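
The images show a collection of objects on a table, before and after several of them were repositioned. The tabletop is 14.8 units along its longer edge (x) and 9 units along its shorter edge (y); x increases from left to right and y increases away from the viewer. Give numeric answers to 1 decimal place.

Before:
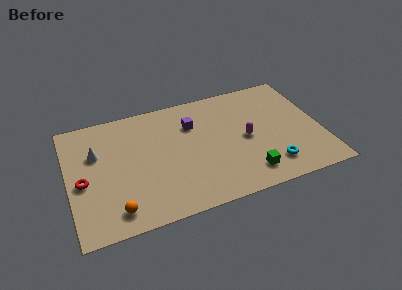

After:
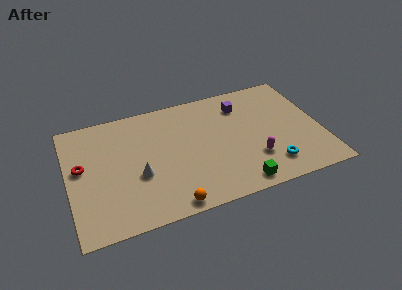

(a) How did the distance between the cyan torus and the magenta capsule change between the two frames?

-1.6

They were about 2.8 units apart before and 1.2 after — 1.6 units closer together.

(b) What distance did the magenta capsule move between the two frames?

1.7

From (10.4, 4.3) to (10.7, 2.6), the magenta capsule covered √(0.3² + 1.7²) ≈ 1.7 units.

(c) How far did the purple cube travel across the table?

3.1

The purple cube was near (7.4, 6.4) before and (10.4, 7.0) after, so it travelled √(3.0² + 0.6²) ≈ 3.1 units.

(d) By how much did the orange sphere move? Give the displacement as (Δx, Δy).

(3.1, -0.6)

From the two frames, the orange sphere sits at roughly (2.5, 1.4) before and (5.6, 0.8) after.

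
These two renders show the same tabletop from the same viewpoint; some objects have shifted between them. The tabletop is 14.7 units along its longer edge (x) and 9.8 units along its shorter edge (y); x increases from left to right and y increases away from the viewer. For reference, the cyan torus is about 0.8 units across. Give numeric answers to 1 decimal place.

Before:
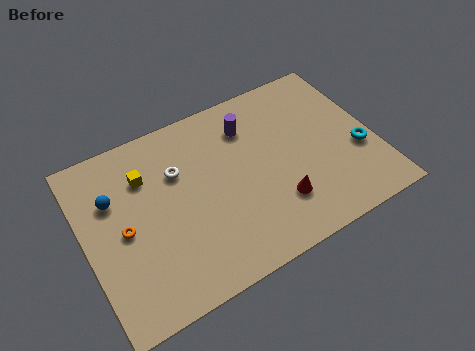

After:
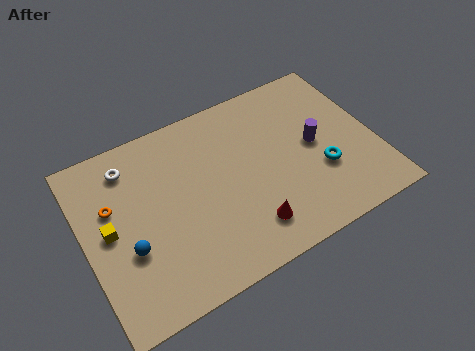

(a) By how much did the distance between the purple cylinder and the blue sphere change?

+2.6

The distance was about 7.2 in the first image and 9.8 in the second, so they moved 2.6 units further apart.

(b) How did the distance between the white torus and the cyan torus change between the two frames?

+0.9

Before: roughly 9.4 units apart; after: 10.3. That's 0.9 units further apart.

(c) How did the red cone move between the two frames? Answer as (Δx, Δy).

(-1.6, -0.6)

The red cone started near (9.4, 2.6) and ended near (7.8, 2.0).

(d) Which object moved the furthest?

the purple cylinder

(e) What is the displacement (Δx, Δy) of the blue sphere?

(0.4, -3.0)

The blue sphere started near (1.6, 6.6) and ended near (2.0, 3.6).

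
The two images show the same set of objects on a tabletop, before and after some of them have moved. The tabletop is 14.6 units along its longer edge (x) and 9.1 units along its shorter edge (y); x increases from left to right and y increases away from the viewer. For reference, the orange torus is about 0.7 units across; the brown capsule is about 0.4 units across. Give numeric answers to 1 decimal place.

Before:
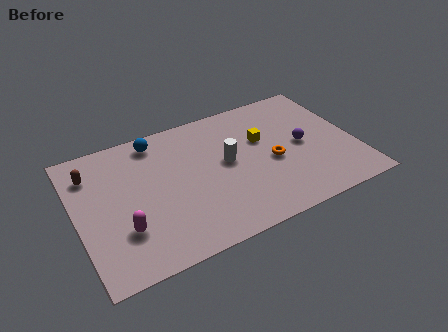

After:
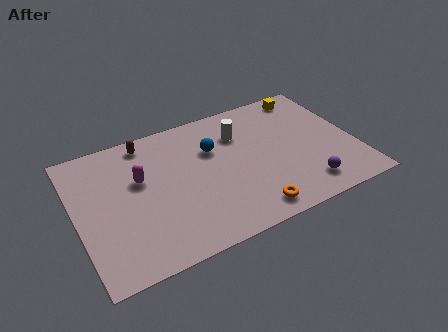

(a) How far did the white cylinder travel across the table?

1.9

The white cylinder was near (7.9, 4.9) before and (8.8, 6.6) after, so it travelled √(0.9² + 1.7²) ≈ 1.9 units.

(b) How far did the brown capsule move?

3.2

The brown capsule was near (1.0, 7.0) before and (4.0, 8.0) after, so it travelled √(3.0² + 1.0²) ≈ 3.2 units.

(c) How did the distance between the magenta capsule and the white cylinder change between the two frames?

-0.6

The distance was about 6.1 in the first image and 5.5 in the second, so they moved 0.6 units closer together.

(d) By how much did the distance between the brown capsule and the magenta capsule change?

-2.0

They were about 4.5 units apart before and 2.5 after — 2.0 units closer together.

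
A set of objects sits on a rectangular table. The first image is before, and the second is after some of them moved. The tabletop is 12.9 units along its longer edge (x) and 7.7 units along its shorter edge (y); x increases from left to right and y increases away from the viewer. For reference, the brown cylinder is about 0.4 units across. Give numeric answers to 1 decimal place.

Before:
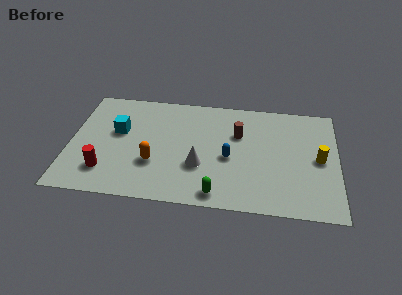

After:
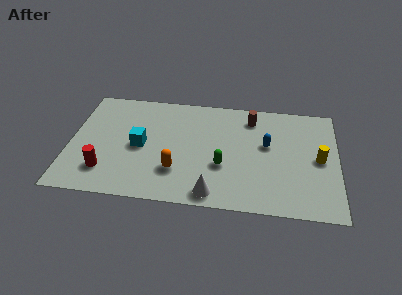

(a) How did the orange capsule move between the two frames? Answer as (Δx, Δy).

(1.1, -0.4)

From the two frames, the orange capsule sits at roughly (4.1, 2.6) before and (5.2, 2.2) after.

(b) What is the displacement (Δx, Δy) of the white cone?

(0.7, -1.8)

The white cone started near (6.3, 2.7) and ended near (7.0, 0.9).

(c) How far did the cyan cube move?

1.4

From (2.3, 4.6) to (3.4, 3.7), the cyan cube covered √(1.1² + 0.9²) ≈ 1.4 units.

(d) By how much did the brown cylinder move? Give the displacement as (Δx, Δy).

(0.6, 1.2)

The brown cylinder was at about (8.1, 5.1) and moved to about (8.7, 6.3).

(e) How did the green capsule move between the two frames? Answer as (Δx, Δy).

(0.2, 1.9)

The green capsule was at about (7.2, 0.9) and moved to about (7.4, 2.8).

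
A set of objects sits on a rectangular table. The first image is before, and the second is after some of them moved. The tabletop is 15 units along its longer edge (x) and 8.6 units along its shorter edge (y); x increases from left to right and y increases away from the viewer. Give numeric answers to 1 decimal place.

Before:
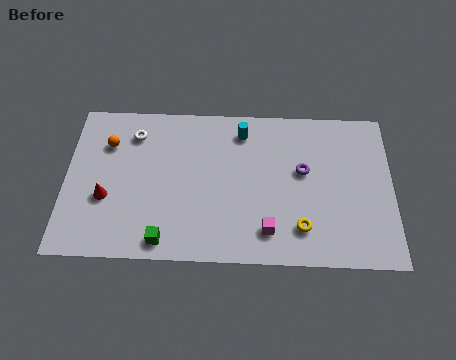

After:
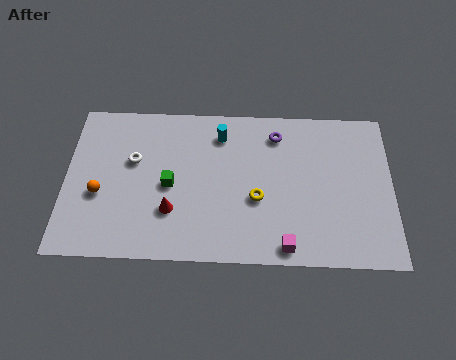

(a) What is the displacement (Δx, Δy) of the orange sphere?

(-0.3, -2.8)

The orange sphere was at about (1.9, 6.2) and moved to about (1.6, 3.4).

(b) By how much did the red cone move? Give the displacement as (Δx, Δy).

(3.0, -0.6)

The red cone started near (1.9, 3.2) and ended near (4.9, 2.6).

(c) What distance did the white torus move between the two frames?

1.5

The white torus moved from about (3.1, 6.8) to (3.1, 5.3), a distance of √(0.0² + 1.5²) ≈ 1.5.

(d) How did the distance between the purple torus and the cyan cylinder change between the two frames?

-0.9

They were about 3.5 units apart before and 2.6 after — 0.9 units closer together.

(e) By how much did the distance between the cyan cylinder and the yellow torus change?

-2.0

Before: roughly 5.9 units apart; after: 3.9. That's 2.0 units closer together.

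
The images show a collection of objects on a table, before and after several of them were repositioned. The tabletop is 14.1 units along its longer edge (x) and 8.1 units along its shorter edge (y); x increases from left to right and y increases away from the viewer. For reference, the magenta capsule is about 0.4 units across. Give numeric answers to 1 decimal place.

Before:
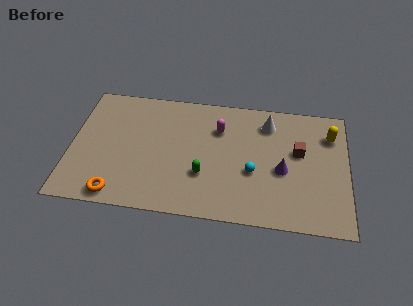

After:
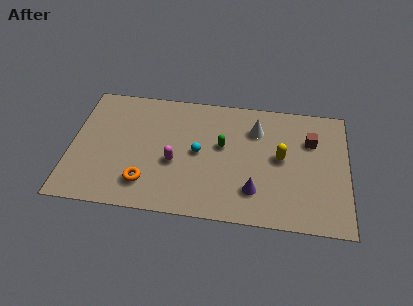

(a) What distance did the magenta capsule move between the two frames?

3.3

From (7.5, 5.8) to (5.3, 3.3), the magenta capsule covered √(2.2² + 2.5²) ≈ 3.3 units.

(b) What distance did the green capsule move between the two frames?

2.2

The green capsule was near (6.8, 2.7) before and (7.7, 4.7) after, so it travelled √(0.9² + 2.0²) ≈ 2.2 units.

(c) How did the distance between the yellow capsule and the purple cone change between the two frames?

-0.9

Before: roughly 3.5 units apart; after: 2.6. That's 0.9 units closer together.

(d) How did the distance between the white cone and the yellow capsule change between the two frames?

-1.1

They were about 3.2 units apart before and 2.1 after — 1.1 units closer together.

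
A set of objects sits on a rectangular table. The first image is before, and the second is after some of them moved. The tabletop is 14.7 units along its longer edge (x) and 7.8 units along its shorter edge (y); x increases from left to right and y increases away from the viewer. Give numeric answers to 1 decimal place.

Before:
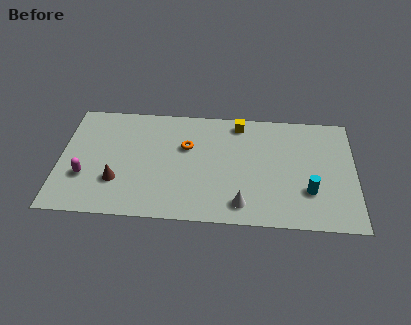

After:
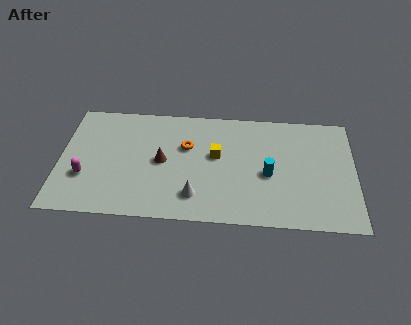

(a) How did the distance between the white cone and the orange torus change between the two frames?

-1.3

The distance was about 4.6 in the first image and 3.3 in the second, so they moved 1.3 units closer together.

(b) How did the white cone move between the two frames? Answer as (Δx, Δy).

(-2.3, 0.4)

The white cone started near (9.1, 1.3) and ended near (6.8, 1.7).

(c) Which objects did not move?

the orange torus and the magenta capsule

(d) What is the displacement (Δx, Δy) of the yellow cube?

(-1.1, -2.3)

The yellow cube was at about (8.9, 6.8) and moved to about (7.8, 4.5).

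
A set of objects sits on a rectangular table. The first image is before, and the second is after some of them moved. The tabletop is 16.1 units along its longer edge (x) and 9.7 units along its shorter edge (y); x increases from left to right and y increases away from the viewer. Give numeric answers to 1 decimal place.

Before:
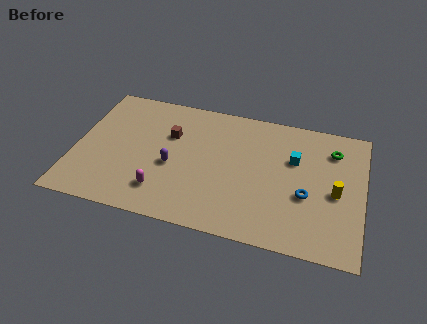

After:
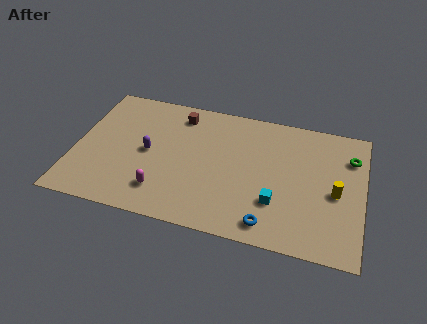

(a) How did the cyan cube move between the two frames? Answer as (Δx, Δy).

(-0.8, -3.4)

The cyan cube was at about (12.2, 6.3) and moved to about (11.4, 2.9).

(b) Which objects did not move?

the magenta capsule and the yellow cylinder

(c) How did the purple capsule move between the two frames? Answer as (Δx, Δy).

(-1.4, 0.7)

From the two frames, the purple capsule sits at roughly (5.5, 4.1) before and (4.1, 4.8) after.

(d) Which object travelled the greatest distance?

the cyan cube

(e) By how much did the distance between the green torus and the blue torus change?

+3.3

They were about 3.9 units apart before and 7.2 after — 3.3 units further apart.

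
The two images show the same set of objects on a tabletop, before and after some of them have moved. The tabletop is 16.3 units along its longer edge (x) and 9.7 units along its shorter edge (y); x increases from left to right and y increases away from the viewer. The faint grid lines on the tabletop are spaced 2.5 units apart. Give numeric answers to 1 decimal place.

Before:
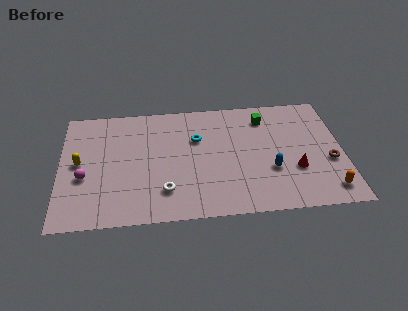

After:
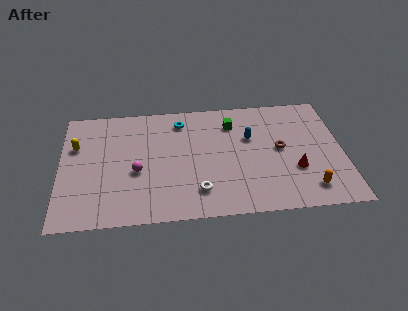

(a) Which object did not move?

the red cone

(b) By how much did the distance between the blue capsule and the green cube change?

-2.8

The distance was about 4.4 in the first image and 1.6 in the second, so they moved 2.8 units closer together.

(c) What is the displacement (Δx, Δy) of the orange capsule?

(-1.1, 0.2)

From the two frames, the orange capsule sits at roughly (15.3, 1.5) before and (14.2, 1.7) after.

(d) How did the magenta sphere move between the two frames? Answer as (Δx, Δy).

(3.0, 0.2)

The magenta sphere was at about (1.4, 3.8) and moved to about (4.4, 4.0).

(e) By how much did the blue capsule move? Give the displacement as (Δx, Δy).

(-1.1, 2.8)

The blue capsule started near (12.1, 3.4) and ended near (11.0, 6.2).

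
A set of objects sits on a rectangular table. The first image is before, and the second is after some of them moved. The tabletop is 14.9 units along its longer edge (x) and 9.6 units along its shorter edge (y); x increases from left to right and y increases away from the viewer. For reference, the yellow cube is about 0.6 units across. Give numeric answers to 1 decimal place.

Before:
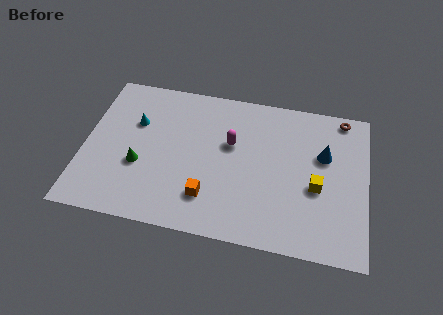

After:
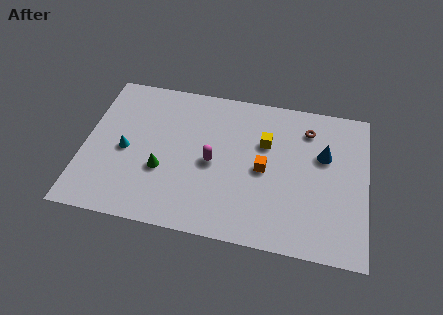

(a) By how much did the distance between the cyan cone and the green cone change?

-0.5

The distance was about 2.7 in the first image and 2.2 in the second, so they moved 0.5 units closer together.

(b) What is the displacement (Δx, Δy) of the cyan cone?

(-0.4, -1.9)

From the two frames, the cyan cone sits at roughly (2.6, 6.3) before and (2.2, 4.4) after.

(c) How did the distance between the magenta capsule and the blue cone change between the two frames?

+1.1

The distance was about 4.9 in the first image and 6.0 in the second, so they moved 1.1 units further apart.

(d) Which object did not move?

the blue cone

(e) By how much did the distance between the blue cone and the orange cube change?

-3.6

Before: roughly 7.0 units apart; after: 3.4. That's 3.6 units closer together.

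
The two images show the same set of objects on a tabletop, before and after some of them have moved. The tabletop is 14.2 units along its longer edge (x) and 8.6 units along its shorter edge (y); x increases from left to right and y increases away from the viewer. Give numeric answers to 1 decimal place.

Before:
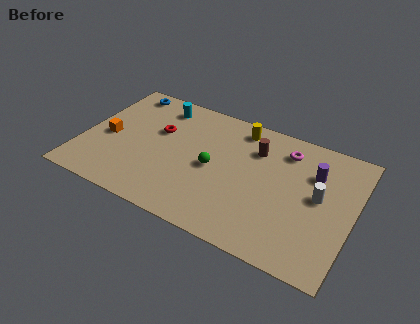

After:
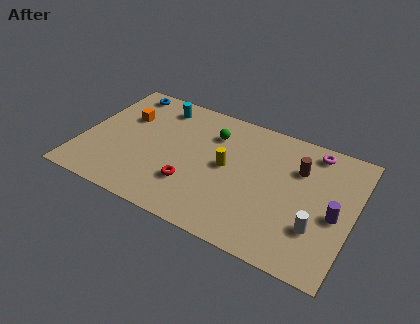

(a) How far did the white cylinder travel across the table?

2.0

From (12.4, 4.6) to (12.5, 2.6), the white cylinder covered √(0.1² + 2.0²) ≈ 2.0 units.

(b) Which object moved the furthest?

the red torus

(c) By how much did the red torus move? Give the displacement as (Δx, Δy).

(2.2, -2.9)

The red torus started near (3.8, 5.4) and ended near (6.0, 2.5).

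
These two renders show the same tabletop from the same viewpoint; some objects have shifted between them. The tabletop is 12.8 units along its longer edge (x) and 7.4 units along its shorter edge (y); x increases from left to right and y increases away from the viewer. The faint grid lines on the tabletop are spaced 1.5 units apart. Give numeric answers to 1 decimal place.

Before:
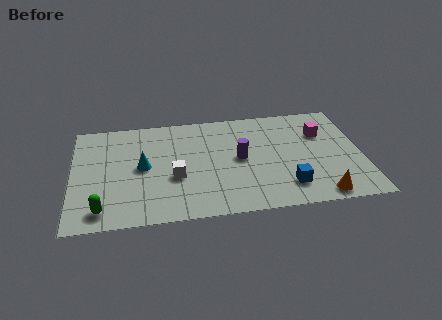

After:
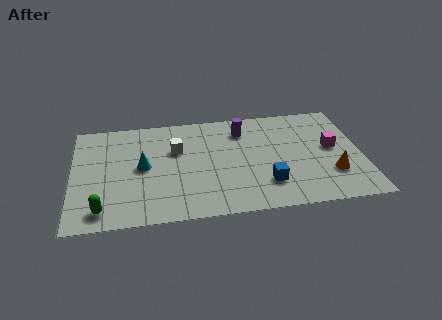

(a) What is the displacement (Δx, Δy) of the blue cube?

(-0.9, 0.3)

The blue cube was at about (9.4, 1.6) and moved to about (8.5, 1.9).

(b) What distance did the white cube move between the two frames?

1.9

The white cube was near (4.5, 2.9) before and (4.6, 4.8) after, so it travelled √(0.1² + 1.9²) ≈ 1.9 units.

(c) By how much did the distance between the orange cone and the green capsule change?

+0.7

Before: roughly 9.5 units apart; after: 10.2. That's 0.7 units further apart.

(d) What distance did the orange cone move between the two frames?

1.5

The orange cone moved from about (10.8, 0.8) to (11.4, 2.2), a distance of √(0.6² + 1.4²) ≈ 1.5.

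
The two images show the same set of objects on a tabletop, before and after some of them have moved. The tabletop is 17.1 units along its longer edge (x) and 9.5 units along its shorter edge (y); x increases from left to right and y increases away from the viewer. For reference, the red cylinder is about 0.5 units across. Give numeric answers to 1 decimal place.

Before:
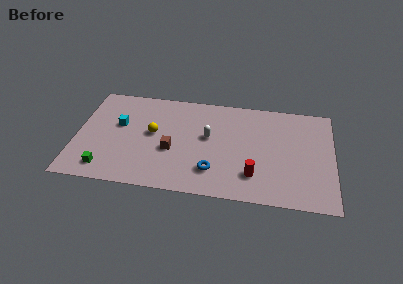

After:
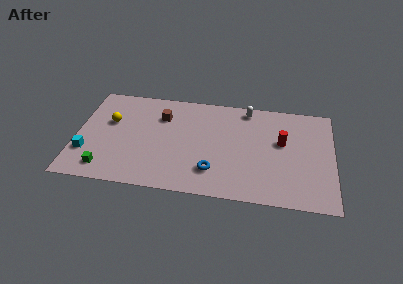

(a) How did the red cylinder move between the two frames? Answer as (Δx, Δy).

(1.8, 3.3)

From the two frames, the red cylinder sits at roughly (11.9, 2.3) before and (13.7, 5.6) after.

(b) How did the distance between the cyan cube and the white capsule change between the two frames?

+5.9

Before: roughly 6.0 units apart; after: 11.9. That's 5.9 units further apart.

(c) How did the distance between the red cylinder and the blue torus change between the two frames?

+2.9

Before: roughly 2.7 units apart; after: 5.6. That's 2.9 units further apart.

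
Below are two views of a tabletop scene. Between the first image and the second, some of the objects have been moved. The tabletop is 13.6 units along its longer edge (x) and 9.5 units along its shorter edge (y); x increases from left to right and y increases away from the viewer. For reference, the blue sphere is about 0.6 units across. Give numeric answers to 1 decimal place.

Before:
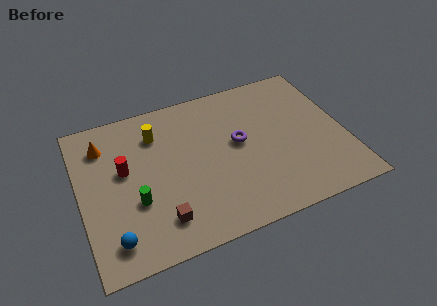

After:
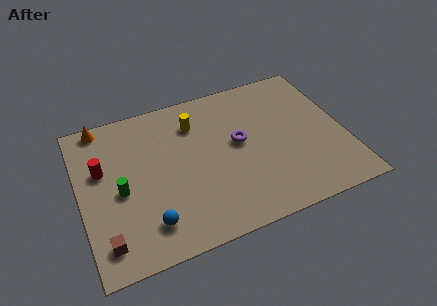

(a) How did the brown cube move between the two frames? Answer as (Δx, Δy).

(-2.8, -0.3)

The brown cube was at about (3.8, 1.9) and moved to about (1.0, 1.6).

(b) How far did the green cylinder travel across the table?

1.1

From (2.7, 3.4) to (2.0, 4.3), the green cylinder covered √(0.7² + 0.9²) ≈ 1.1 units.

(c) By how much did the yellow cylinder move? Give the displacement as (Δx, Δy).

(2.0, 0.0)

From the two frames, the yellow cylinder sits at roughly (4.1, 7.2) before and (6.1, 7.2) after.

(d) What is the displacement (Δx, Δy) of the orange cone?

(0.0, 1.3)

The orange cone started near (1.4, 7.4) and ended near (1.4, 8.7).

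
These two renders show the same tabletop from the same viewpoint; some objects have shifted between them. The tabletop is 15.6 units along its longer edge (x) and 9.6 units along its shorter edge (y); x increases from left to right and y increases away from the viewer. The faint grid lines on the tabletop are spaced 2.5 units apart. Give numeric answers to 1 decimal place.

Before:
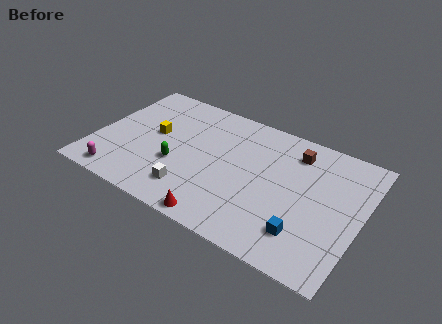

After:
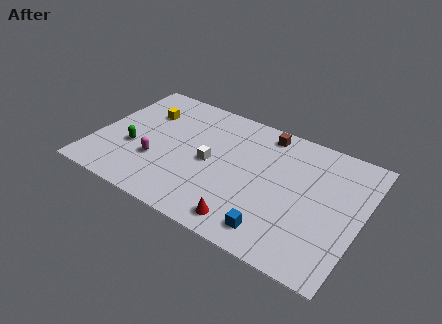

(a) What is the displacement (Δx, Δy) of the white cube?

(0.7, 2.6)

The white cube started near (6.1, 2.0) and ended near (6.8, 4.6).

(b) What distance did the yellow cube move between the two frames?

1.7

From (3.3, 5.3) to (2.5, 6.8), the yellow cube covered √(0.8² + 1.5²) ≈ 1.7 units.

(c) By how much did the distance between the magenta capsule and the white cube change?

-1.0

They were about 4.3 units apart before and 3.3 after — 1.0 units closer together.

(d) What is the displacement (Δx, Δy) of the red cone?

(1.5, 0.5)

The red cone started near (8.0, 0.8) and ended near (9.5, 1.3).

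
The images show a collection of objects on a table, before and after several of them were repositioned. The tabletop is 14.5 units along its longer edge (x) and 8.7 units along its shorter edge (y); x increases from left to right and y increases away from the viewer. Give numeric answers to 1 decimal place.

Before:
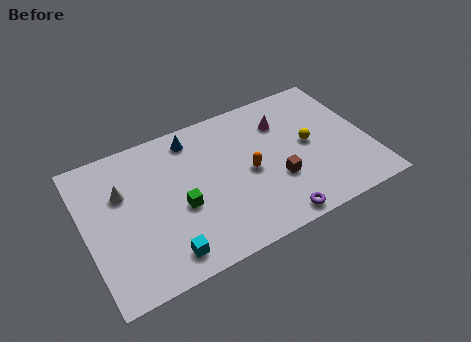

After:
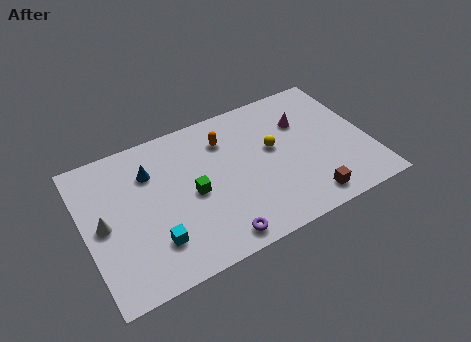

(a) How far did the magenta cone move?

1.1

The magenta cone was near (10.4, 6.4) before and (11.4, 6.0) after, so it travelled √(1.0² + 0.4²) ≈ 1.1 units.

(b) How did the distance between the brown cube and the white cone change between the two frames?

+2.4

Before: roughly 8.1 units apart; after: 10.5. That's 2.4 units further apart.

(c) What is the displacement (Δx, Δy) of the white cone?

(-1.1, -1.4)

From the two frames, the white cone sits at roughly (2.0, 5.7) before and (0.9, 4.3) after.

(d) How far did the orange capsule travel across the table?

2.7

The orange capsule moved from about (8.3, 4.1) to (7.4, 6.6), a distance of √(0.9² + 2.5²) ≈ 2.7.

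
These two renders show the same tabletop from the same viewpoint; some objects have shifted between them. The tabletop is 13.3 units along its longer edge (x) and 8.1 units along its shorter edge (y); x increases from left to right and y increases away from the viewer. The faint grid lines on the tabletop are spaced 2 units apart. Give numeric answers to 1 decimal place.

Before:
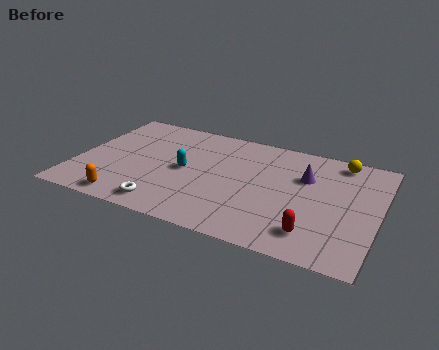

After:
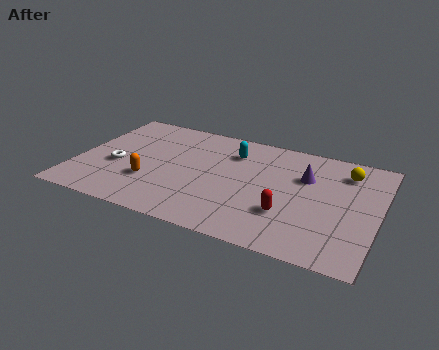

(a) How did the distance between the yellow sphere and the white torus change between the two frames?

+1.1

The distance was about 9.3 in the first image and 10.4 in the second, so they moved 1.1 units further apart.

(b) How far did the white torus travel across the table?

3.3

The white torus moved from about (4.3, 1.1) to (1.8, 3.3), a distance of √(2.5² + 2.2²) ≈ 3.3.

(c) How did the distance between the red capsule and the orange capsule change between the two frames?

-2.0

They were about 8.1 units apart before and 6.1 after — 2.0 units closer together.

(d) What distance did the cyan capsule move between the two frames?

2.8

The cyan capsule moved from about (4.8, 4.0) to (6.7, 6.1), a distance of √(1.9² + 2.1²) ≈ 2.8.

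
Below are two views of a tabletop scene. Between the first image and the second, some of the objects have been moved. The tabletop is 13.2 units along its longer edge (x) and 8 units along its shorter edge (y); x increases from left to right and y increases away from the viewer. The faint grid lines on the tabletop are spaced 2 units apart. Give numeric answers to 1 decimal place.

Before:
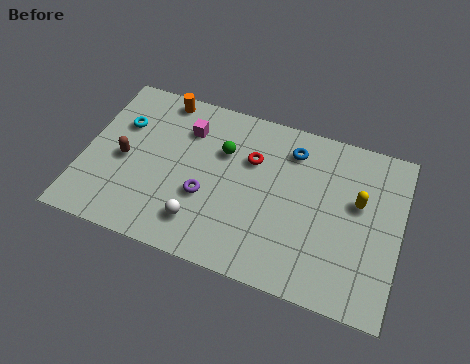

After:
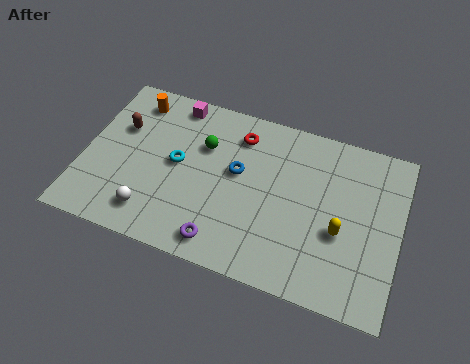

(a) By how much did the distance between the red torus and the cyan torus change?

-2.2

They were about 5.5 units apart before and 3.3 after — 2.2 units closer together.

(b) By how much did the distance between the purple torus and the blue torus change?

-1.2

The distance was about 4.7 in the first image and 3.5 in the second, so they moved 1.2 units closer together.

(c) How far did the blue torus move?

2.8

From (8.5, 6.4) to (6.4, 4.6), the blue torus covered √(2.1² + 1.8²) ≈ 2.8 units.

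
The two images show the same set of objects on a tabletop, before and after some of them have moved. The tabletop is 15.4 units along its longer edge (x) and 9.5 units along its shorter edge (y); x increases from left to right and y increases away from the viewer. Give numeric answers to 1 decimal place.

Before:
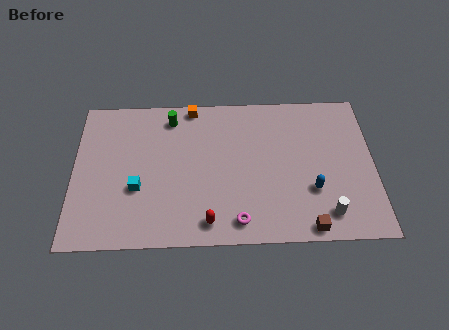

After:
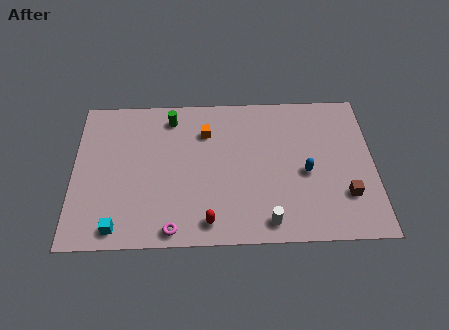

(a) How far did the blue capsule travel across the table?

1.1

The blue capsule moved from about (12.2, 3.1) to (11.9, 4.2), a distance of √(0.3² + 1.1²) ≈ 1.1.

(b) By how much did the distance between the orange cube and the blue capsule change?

-2.5

Before: roughly 8.3 units apart; after: 5.8. That's 2.5 units closer together.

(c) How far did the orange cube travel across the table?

1.8

The orange cube moved from about (6.1, 8.7) to (6.8, 7.0), a distance of √(0.7² + 1.7²) ≈ 1.8.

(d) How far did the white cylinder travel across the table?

3.0

The white cylinder moved from about (12.9, 1.6) to (9.9, 1.2), a distance of √(3.0² + 0.4²) ≈ 3.0.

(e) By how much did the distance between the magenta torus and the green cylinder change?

-0.4

They were about 7.5 units apart before and 7.1 after — 0.4 units closer together.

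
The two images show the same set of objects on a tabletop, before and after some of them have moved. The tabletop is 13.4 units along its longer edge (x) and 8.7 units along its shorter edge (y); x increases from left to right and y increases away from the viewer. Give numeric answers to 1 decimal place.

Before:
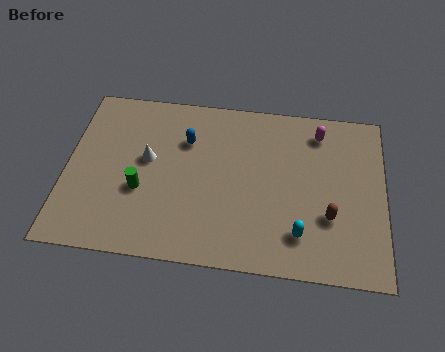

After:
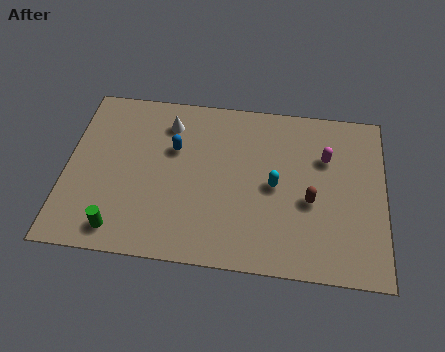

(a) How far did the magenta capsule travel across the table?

1.3

The magenta capsule moved from about (10.6, 7.2) to (10.9, 5.9), a distance of √(0.3² + 1.3²) ≈ 1.3.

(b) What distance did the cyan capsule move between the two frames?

2.5

The cyan capsule was near (9.9, 1.9) before and (8.8, 4.2) after, so it travelled √(1.1² + 2.3²) ≈ 2.5 units.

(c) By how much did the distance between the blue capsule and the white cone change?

-0.7

Before: roughly 2.0 units apart; after: 1.3. That's 0.7 units closer together.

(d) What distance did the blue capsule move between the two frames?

0.7

From (5.0, 6.1) to (4.5, 5.6), the blue capsule covered √(0.5² + 0.5²) ≈ 0.7 units.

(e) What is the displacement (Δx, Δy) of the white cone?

(0.8, 2.0)

From the two frames, the white cone sits at roughly (3.4, 4.9) before and (4.2, 6.9) after.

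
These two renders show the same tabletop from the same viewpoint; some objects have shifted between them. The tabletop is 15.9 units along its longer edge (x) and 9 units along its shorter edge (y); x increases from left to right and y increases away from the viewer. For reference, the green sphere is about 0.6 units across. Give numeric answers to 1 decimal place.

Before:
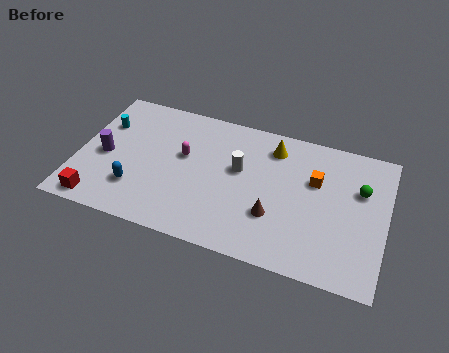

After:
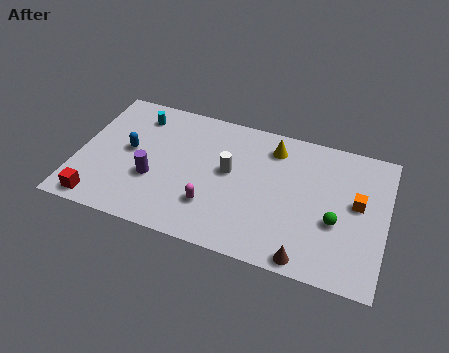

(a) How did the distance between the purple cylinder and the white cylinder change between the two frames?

-2.8

The distance was about 7.0 in the first image and 4.2 in the second, so they moved 2.8 units closer together.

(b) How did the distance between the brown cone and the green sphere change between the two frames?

-2.2

Before: roughly 5.2 units apart; after: 3.0. That's 2.2 units closer together.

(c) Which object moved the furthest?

the magenta capsule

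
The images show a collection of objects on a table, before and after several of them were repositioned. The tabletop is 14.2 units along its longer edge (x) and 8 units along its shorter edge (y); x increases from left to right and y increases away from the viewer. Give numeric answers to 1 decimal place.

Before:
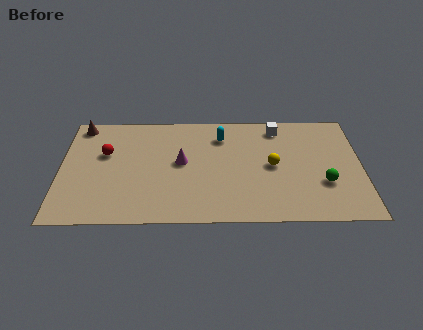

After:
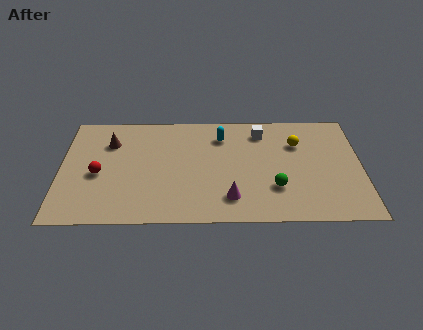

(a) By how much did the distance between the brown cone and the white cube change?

-2.2

Before: roughly 9.4 units apart; after: 7.2. That's 2.2 units closer together.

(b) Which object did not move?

the cyan capsule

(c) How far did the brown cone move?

1.9

The brown cone was near (0.9, 7.1) before and (2.3, 5.8) after, so it travelled √(1.4² + 1.3²) ≈ 1.9 units.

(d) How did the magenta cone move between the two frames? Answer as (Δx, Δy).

(2.3, -2.6)

The magenta cone was at about (5.7, 4.3) and moved to about (8.0, 1.7).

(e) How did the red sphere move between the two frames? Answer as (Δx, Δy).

(-0.3, -1.5)

From the two frames, the red sphere sits at roughly (2.1, 5.0) before and (1.8, 3.5) after.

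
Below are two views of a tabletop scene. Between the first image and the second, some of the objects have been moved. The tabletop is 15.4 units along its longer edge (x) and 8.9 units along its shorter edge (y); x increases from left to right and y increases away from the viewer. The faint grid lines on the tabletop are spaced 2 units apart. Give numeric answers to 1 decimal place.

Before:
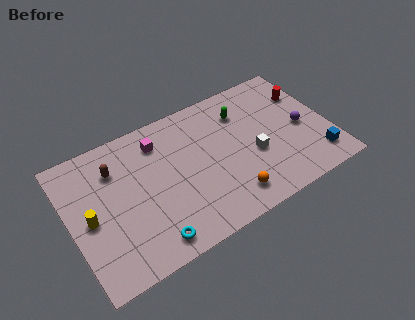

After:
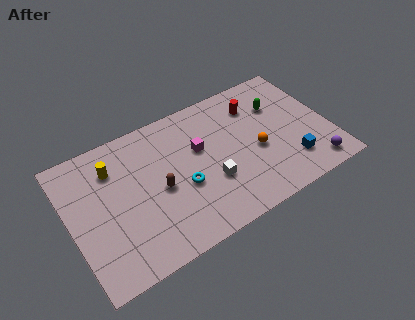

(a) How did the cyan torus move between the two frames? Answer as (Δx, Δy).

(2.3, 2.4)

From the two frames, the cyan torus sits at roughly (4.2, 1.2) before and (6.5, 3.6) after.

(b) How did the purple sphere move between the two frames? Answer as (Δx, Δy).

(0.2, -2.9)

The purple sphere was at about (13.8, 4.1) and moved to about (14.0, 1.2).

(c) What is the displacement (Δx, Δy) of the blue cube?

(-1.5, 0.4)

The blue cube was at about (14.3, 1.7) and moved to about (12.8, 2.1).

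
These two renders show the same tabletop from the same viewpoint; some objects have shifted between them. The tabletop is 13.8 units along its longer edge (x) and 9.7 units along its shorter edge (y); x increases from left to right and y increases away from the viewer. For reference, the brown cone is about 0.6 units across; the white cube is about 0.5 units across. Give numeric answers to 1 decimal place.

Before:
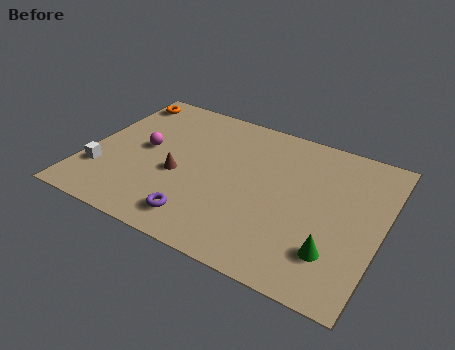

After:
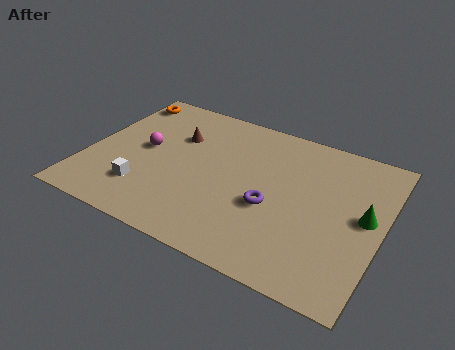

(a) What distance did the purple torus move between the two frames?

3.8

The purple torus was near (5.8, 1.6) before and (8.8, 3.9) after, so it travelled √(3.0² + 2.3²) ≈ 3.8 units.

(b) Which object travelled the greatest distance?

the purple torus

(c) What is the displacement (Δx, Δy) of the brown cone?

(-0.5, 2.6)

The brown cone started near (4.4, 4.0) and ended near (3.9, 6.6).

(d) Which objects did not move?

the magenta sphere and the orange torus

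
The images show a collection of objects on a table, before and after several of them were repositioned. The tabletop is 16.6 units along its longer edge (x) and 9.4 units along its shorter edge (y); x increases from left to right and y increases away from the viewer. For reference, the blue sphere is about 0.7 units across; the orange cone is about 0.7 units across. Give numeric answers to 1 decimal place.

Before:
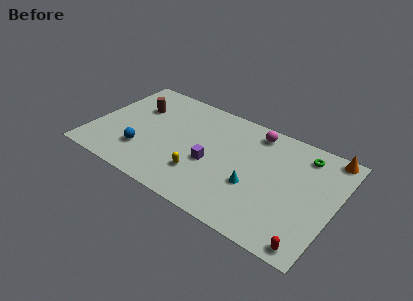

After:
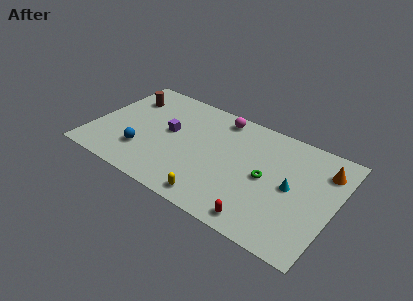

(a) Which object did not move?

the blue sphere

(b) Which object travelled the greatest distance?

the green torus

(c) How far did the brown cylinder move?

1.0

From (2.6, 6.4) to (1.8, 7.0), the brown cylinder covered √(0.8² + 0.6²) ≈ 1.0 units.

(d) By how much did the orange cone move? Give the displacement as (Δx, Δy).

(-0.1, -1.4)

The orange cone was at about (15.7, 8.6) and moved to about (15.6, 7.2).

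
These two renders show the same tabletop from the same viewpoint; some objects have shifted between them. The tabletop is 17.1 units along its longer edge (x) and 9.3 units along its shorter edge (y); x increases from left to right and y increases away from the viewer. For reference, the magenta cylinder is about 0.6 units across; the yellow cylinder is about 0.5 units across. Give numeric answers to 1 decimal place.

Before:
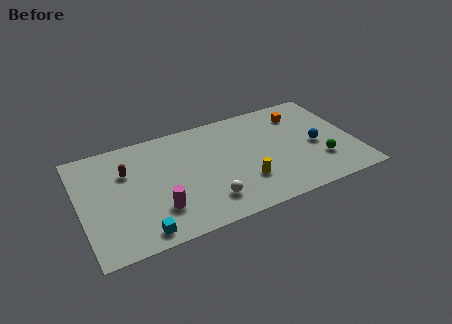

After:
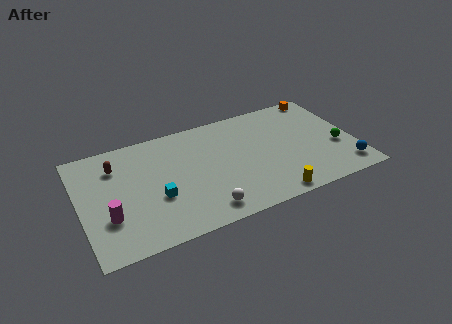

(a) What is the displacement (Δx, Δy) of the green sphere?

(1.2, 0.9)

The green sphere started near (14.8, 2.7) and ended near (16.0, 3.6).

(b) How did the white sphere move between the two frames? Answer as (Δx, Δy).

(-0.3, -0.6)

The white sphere started near (7.6, 2.0) and ended near (7.3, 1.4).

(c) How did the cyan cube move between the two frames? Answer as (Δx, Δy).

(1.2, 2.4)

From the two frames, the cyan cube sits at roughly (3.4, 1.1) before and (4.6, 3.5) after.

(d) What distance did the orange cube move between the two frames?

2.0

From (14.1, 7.3) to (15.7, 8.5), the orange cube covered √(1.6² + 1.2²) ≈ 2.0 units.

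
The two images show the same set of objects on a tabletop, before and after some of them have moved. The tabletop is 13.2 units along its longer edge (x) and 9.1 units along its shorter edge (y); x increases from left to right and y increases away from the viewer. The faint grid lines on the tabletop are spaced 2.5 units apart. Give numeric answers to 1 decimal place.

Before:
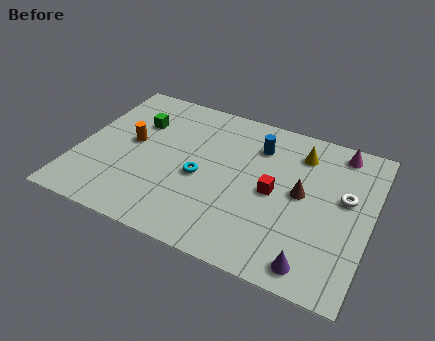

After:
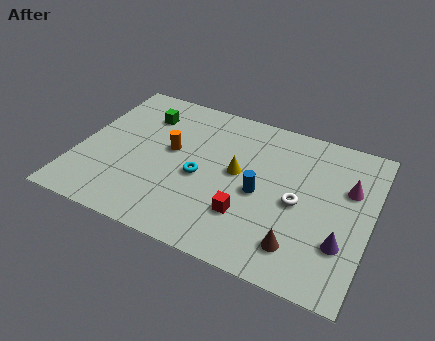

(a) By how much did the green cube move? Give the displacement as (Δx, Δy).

(0.2, 0.6)

The green cube started near (2.4, 6.3) and ended near (2.6, 6.9).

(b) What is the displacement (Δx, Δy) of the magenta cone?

(0.6, -2.1)

The magenta cone started near (11.5, 8.0) and ended near (12.1, 5.9).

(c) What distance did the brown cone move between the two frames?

3.0

The brown cone moved from about (10.1, 4.8) to (10.3, 1.8), a distance of √(0.2² + 3.0²) ≈ 3.0.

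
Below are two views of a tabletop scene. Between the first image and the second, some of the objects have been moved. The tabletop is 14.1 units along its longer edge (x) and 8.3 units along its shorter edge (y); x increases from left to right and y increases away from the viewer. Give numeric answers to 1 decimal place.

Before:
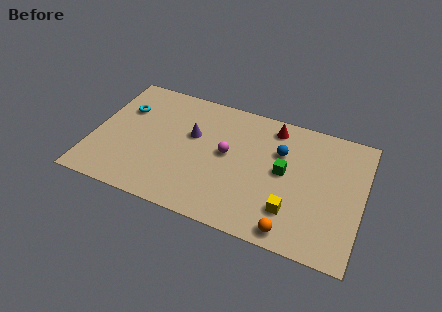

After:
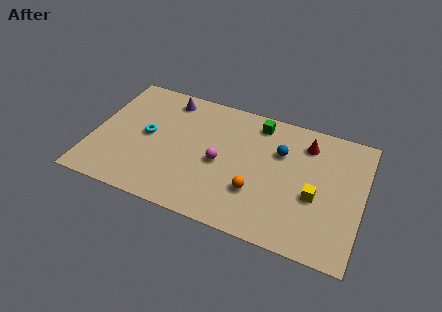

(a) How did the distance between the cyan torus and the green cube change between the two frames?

-2.4

Before: roughly 8.7 units apart; after: 6.3. That's 2.4 units closer together.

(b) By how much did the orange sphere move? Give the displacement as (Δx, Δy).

(-2.0, 1.7)

The orange sphere was at about (10.7, 0.9) and moved to about (8.7, 2.6).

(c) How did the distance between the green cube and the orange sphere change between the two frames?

+0.9

They were about 3.6 units apart before and 4.5 after — 0.9 units further apart.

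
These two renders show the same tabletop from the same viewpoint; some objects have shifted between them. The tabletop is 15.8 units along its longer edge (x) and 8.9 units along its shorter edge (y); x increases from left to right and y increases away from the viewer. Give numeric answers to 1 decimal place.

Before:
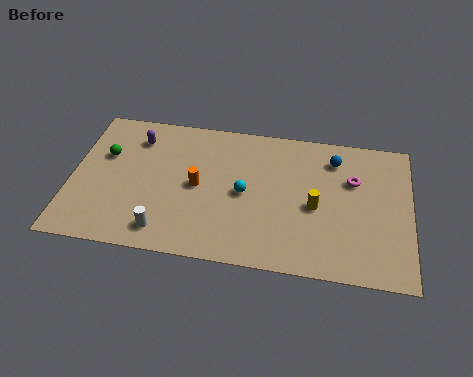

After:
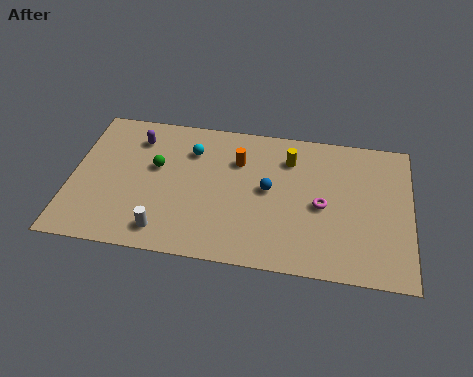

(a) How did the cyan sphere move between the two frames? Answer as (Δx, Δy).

(-2.6, 2.3)

The cyan sphere was at about (8.1, 4.3) and moved to about (5.5, 6.6).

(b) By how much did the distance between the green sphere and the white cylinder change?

-1.3

The distance was about 5.2 in the first image and 3.9 in the second, so they moved 1.3 units closer together.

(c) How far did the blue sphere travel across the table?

3.8

The blue sphere was near (12.2, 7.1) before and (9.2, 4.7) after, so it travelled √(3.0² + 2.4²) ≈ 3.8 units.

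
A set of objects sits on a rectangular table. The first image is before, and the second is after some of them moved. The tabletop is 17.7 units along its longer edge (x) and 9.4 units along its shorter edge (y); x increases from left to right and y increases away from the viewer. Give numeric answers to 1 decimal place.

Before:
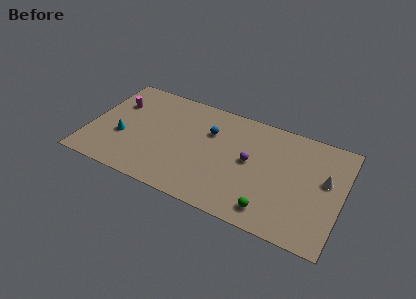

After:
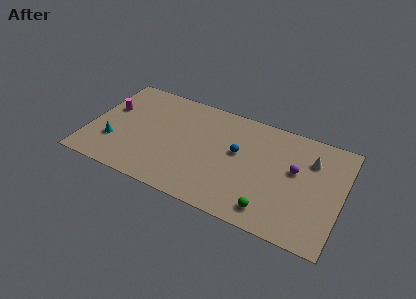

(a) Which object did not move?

the green sphere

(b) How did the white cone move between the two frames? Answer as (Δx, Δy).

(-1.1, 1.3)

The white cone started near (16.5, 5.5) and ended near (15.4, 6.8).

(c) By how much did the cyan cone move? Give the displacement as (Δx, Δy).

(-0.5, -0.7)

The cyan cone was at about (2.4, 3.6) and moved to about (1.9, 2.9).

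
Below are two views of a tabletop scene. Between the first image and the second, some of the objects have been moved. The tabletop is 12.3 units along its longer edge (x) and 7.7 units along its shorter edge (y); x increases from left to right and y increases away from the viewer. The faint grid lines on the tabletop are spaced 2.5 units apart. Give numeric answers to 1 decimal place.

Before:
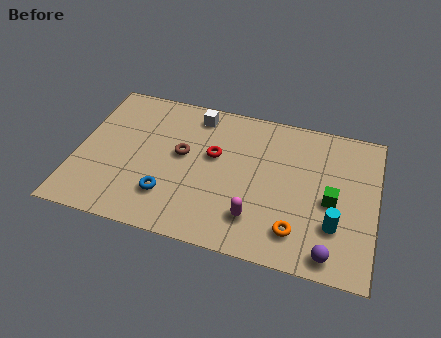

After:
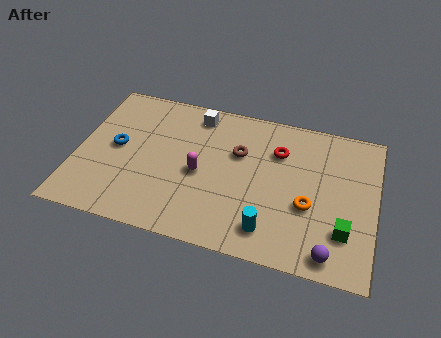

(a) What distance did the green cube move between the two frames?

1.5

From (10.5, 3.5) to (11.1, 2.1), the green cube covered √(0.6² + 1.4²) ≈ 1.5 units.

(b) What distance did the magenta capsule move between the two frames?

2.9

The magenta capsule moved from about (7.5, 1.8) to (5.1, 3.5), a distance of √(2.4² + 1.7²) ≈ 2.9.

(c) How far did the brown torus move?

2.4

The brown torus was near (4.3, 4.3) before and (6.6, 5.0) after, so it travelled √(2.3² + 0.7²) ≈ 2.4 units.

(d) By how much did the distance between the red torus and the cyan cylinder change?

-1.5

They were about 5.6 units apart before and 4.1 after — 1.5 units closer together.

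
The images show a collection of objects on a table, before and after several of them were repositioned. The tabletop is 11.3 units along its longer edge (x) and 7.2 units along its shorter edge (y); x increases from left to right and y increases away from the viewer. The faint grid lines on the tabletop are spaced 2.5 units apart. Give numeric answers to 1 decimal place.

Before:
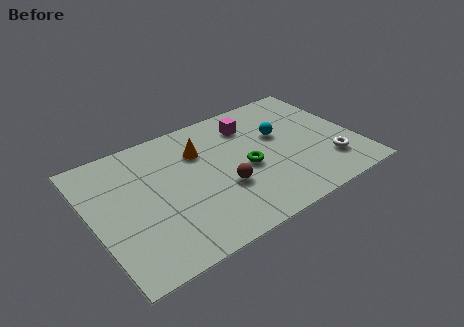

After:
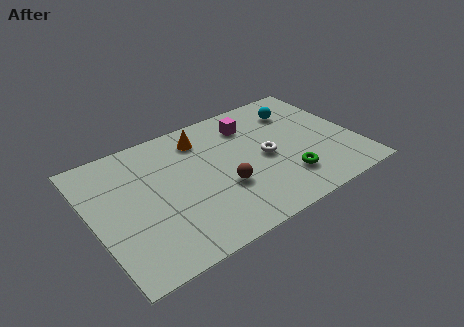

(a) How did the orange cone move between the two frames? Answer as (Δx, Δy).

(0.2, 0.7)

The orange cone started near (4.8, 5.1) and ended near (5.0, 5.8).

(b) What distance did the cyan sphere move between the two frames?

1.5

The cyan sphere moved from about (8.2, 4.4) to (9.2, 5.5), a distance of √(1.0² + 1.1²) ≈ 1.5.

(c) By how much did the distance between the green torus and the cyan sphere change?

+1.8

Before: roughly 2.1 units apart; after: 3.9. That's 1.8 units further apart.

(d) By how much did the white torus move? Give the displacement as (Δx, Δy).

(-2.5, 1.6)

The white torus started near (9.9, 1.8) and ended near (7.4, 3.4).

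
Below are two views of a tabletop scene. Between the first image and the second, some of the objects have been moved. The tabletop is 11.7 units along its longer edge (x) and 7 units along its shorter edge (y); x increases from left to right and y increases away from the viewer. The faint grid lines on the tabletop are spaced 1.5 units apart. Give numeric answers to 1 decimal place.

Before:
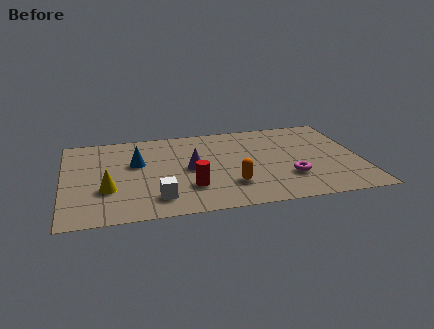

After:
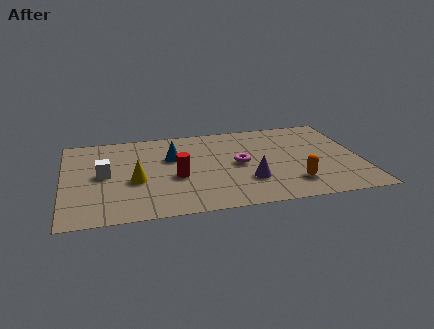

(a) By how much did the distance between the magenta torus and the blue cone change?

-3.5

They were about 6.3 units apart before and 2.8 after — 3.5 units closer together.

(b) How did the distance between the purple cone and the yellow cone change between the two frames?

+1.0

The distance was about 3.5 in the first image and 4.5 in the second, so they moved 1.0 units further apart.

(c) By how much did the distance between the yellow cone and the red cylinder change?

-1.6

The distance was about 3.2 in the first image and 1.6 in the second, so they moved 1.6 units closer together.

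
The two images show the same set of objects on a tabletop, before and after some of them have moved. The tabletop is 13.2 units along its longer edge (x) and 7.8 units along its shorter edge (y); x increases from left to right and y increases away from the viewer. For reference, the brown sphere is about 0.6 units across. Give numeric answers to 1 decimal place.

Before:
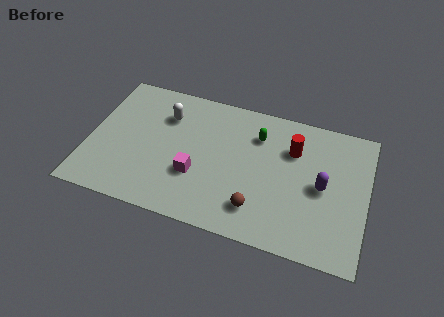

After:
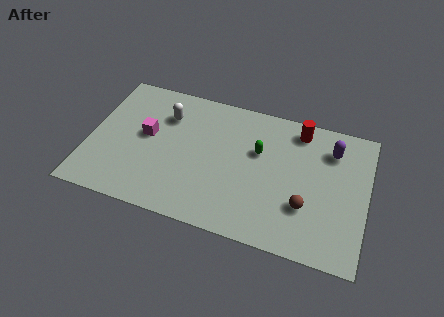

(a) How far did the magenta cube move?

3.0

The magenta cube moved from about (5.2, 2.7) to (2.7, 4.3), a distance of √(2.5² + 1.6²) ≈ 3.0.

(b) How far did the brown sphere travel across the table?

2.3

The brown sphere moved from about (8.2, 1.7) to (10.4, 2.5), a distance of √(2.2² + 0.8²) ≈ 2.3.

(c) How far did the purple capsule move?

2.2

From (11.1, 3.8) to (11.4, 6.0), the purple capsule covered √(0.3² + 2.2²) ≈ 2.2 units.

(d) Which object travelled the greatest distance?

the magenta cube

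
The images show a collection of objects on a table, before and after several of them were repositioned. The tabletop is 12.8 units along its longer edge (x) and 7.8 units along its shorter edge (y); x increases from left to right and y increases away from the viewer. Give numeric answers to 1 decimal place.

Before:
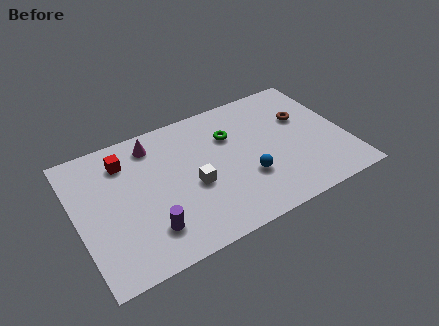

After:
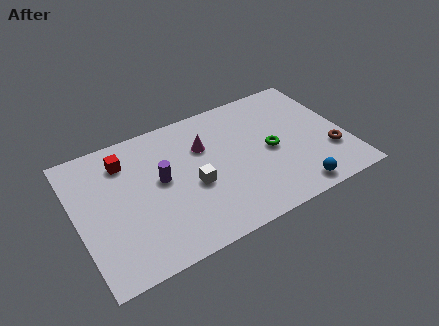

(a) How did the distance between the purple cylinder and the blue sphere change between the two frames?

+1.9

Before: roughly 4.9 units apart; after: 6.8. That's 1.9 units further apart.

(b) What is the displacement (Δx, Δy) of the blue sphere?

(2.0, -1.7)

From the two frames, the blue sphere sits at roughly (7.9, 2.6) before and (9.9, 0.9) after.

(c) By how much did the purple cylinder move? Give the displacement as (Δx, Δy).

(0.9, 2.5)

The purple cylinder started near (3.1, 1.8) and ended near (4.0, 4.3).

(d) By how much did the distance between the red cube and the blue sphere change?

+2.6

Before: roughly 6.4 units apart; after: 9.0. That's 2.6 units further apart.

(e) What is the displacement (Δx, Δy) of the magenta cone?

(2.3, -1.2)

From the two frames, the magenta cone sits at roughly (3.9, 6.5) before and (6.2, 5.3) after.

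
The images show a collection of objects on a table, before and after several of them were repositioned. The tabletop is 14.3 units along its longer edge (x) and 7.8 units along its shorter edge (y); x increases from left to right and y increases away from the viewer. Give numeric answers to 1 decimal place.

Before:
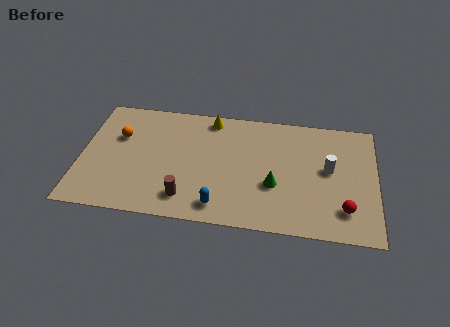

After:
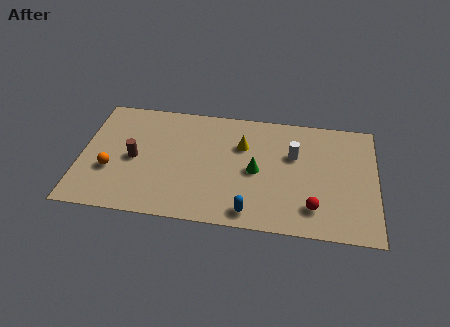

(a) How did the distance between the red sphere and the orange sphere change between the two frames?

-1.6

Before: roughly 11.5 units apart; after: 9.9. That's 1.6 units closer together.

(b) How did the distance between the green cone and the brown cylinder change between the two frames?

+1.5

Before: roughly 4.4 units apart; after: 5.9. That's 1.5 units further apart.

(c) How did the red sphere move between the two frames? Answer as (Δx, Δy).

(-1.5, -0.1)

From the two frames, the red sphere sits at roughly (12.8, 1.8) before and (11.3, 1.7) after.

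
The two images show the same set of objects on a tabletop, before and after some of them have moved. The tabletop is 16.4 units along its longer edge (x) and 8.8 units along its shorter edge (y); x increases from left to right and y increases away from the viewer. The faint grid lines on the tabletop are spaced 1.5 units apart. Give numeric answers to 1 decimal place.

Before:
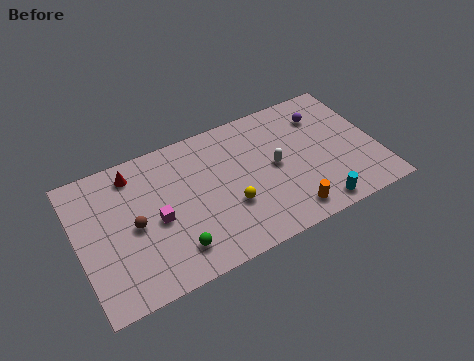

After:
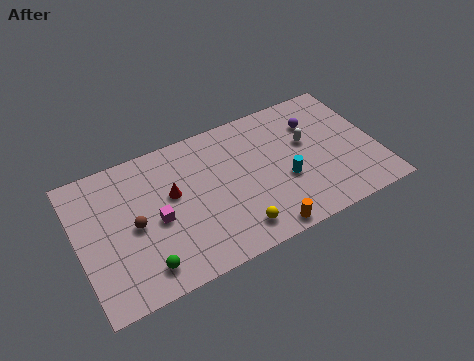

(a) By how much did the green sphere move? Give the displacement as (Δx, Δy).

(-1.7, -0.3)

The green sphere was at about (4.9, 1.8) and moved to about (3.2, 1.5).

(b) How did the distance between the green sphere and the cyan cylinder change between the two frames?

+0.5

They were about 7.7 units apart before and 8.2 after — 0.5 units further apart.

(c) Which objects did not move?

the brown sphere and the magenta cube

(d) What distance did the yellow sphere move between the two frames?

1.6

The yellow sphere moved from about (8.1, 3.1) to (8.2, 1.5), a distance of √(0.1² + 1.6²) ≈ 1.6.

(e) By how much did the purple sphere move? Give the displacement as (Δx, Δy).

(-0.5, -0.3)

From the two frames, the purple sphere sits at roughly (13.8, 6.7) before and (13.3, 6.4) after.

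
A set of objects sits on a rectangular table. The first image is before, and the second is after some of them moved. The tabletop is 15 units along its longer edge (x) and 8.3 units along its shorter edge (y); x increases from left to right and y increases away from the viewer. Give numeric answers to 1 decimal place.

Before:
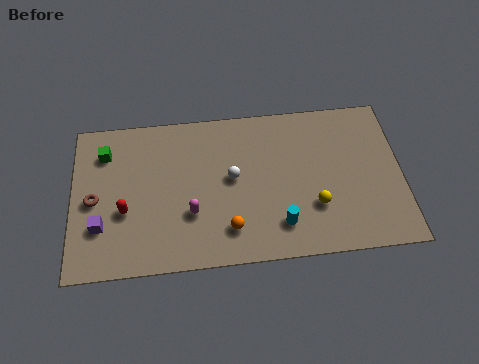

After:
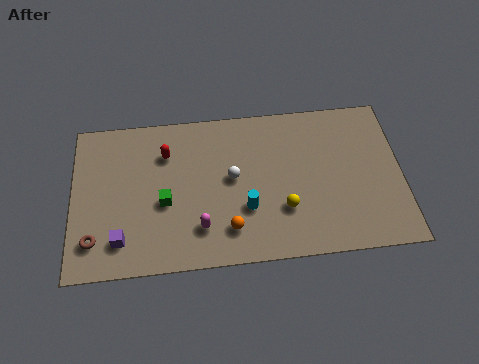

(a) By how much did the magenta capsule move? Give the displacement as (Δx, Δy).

(0.4, -0.8)

The magenta capsule started near (5.4, 2.8) and ended near (5.8, 2.0).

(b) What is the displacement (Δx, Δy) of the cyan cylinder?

(-1.5, 1.0)

From the two frames, the cyan cylinder sits at roughly (9.4, 1.8) before and (7.9, 2.8) after.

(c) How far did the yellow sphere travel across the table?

1.4

From (11.0, 2.6) to (9.6, 2.6), the yellow sphere covered √(1.4² + 0.0²) ≈ 1.4 units.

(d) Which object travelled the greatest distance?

the green cube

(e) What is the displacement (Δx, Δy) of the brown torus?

(0.0, -2.1)

The brown torus started near (1.0, 3.9) and ended near (1.0, 1.8).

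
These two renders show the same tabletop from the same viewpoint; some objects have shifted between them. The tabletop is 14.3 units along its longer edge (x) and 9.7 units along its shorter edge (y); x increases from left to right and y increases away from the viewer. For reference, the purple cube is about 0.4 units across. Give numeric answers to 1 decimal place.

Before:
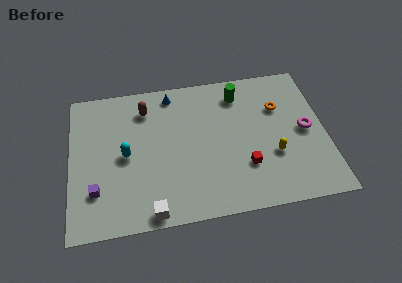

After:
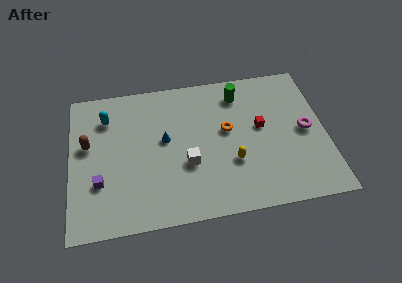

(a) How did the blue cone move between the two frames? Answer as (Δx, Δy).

(-0.5, -3.1)

From the two frames, the blue cone sits at roughly (5.8, 8.5) before and (5.3, 5.4) after.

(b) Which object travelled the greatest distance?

the brown capsule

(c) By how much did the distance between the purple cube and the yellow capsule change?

-2.5

Before: roughly 9.9 units apart; after: 7.4. That's 2.5 units closer together.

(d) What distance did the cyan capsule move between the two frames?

2.9

The cyan capsule moved from about (3.1, 4.7) to (2.1, 7.4), a distance of √(1.0² + 2.7²) ≈ 2.9.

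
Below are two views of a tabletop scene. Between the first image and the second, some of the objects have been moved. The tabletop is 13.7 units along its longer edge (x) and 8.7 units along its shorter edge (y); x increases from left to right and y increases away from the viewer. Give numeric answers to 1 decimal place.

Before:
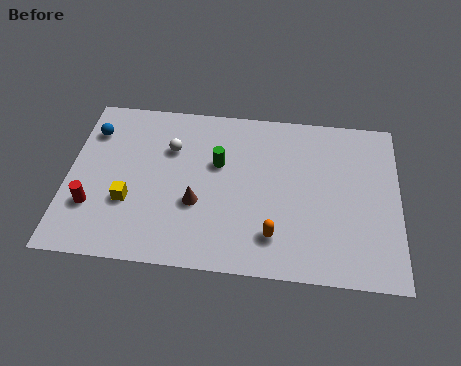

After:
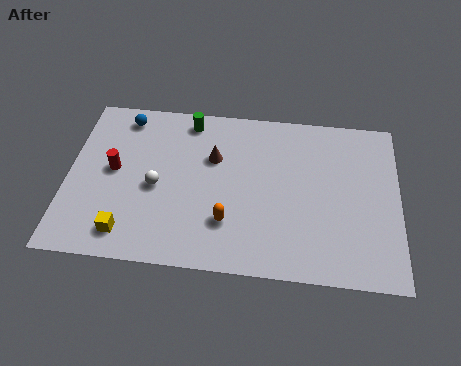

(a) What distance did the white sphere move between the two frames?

2.2

The white sphere moved from about (4.2, 6.0) to (3.7, 3.9), a distance of √(0.5² + 2.1²) ≈ 2.2.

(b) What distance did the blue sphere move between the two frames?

1.6

From (0.9, 6.6) to (2.2, 7.5), the blue sphere covered √(1.3² + 0.9²) ≈ 1.6 units.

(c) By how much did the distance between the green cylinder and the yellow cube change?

+2.3

Before: roughly 4.3 units apart; after: 6.6. That's 2.3 units further apart.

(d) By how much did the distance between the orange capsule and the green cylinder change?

+1.3

Before: roughly 4.2 units apart; after: 5.5. That's 1.3 units further apart.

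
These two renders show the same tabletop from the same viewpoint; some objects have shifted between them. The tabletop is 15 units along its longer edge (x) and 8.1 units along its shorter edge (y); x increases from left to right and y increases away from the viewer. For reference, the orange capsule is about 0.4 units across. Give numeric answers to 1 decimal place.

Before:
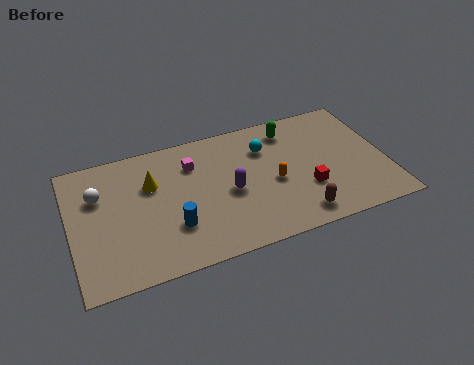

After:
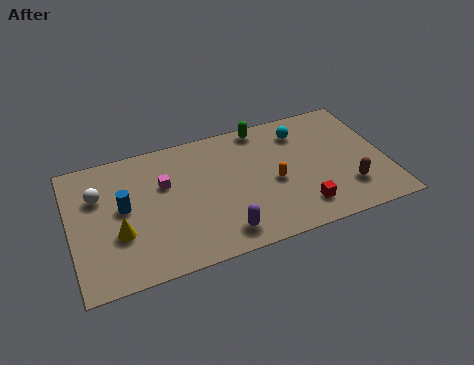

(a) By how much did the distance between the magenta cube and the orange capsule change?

+0.9

The distance was about 4.4 in the first image and 5.3 in the second, so they moved 0.9 units further apart.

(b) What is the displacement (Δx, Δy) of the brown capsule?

(2.5, 0.9)

From the two frames, the brown capsule sits at roughly (10.5, 1.2) before and (13.0, 2.1) after.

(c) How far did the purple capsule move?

2.5

The purple capsule was near (7.5, 3.7) before and (6.9, 1.3) after, so it travelled √(0.6² + 2.4²) ≈ 2.5 units.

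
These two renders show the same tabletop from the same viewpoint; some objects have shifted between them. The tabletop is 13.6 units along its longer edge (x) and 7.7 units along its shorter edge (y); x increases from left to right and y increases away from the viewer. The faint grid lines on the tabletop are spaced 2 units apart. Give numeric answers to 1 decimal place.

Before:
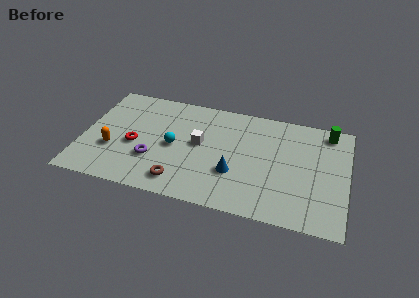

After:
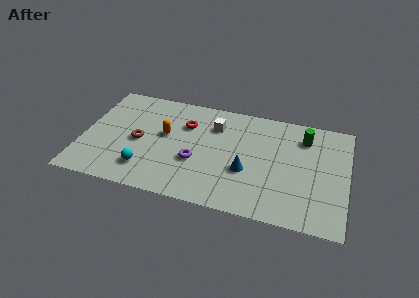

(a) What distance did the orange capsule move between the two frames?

3.1

From (1.6, 2.7) to (4.2, 4.4), the orange capsule covered √(2.6² + 1.7²) ≈ 3.1 units.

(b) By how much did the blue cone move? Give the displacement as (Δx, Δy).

(0.6, 0.3)

The blue cone was at about (7.9, 2.6) and moved to about (8.5, 2.9).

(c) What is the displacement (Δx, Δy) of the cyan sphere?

(-1.3, -2.0)

The cyan sphere started near (4.7, 3.7) and ended near (3.4, 1.7).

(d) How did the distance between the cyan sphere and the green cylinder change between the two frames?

+0.6

The distance was about 8.4 in the first image and 9.0 in the second, so they moved 0.6 units further apart.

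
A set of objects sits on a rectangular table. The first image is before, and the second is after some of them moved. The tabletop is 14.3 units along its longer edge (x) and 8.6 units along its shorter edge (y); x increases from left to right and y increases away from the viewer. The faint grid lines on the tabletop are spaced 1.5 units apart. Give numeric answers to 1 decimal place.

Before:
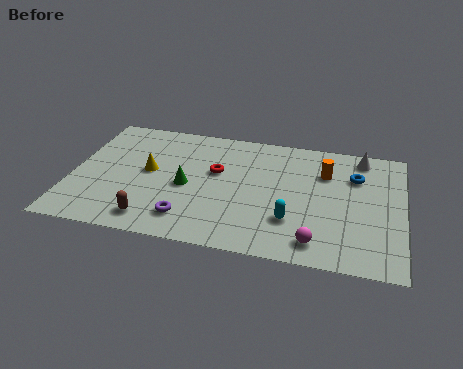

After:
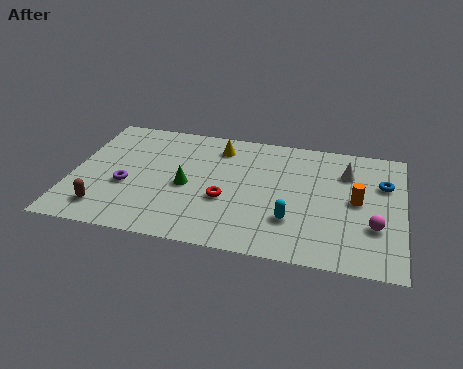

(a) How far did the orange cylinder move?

2.2

The orange cylinder moved from about (10.9, 6.1) to (12.3, 4.4), a distance of √(1.4² + 1.7²) ≈ 2.2.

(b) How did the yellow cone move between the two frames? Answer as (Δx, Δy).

(2.9, 2.4)

From the two frames, the yellow cone sits at roughly (3.3, 4.6) before and (6.2, 7.0) after.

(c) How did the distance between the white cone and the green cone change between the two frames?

-1.0

The distance was about 8.2 in the first image and 7.2 in the second, so they moved 1.0 units closer together.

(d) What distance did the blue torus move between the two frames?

1.2

The blue torus was near (12.2, 6.1) before and (13.4, 5.8) after, so it travelled √(1.2² + 0.3²) ≈ 1.2 units.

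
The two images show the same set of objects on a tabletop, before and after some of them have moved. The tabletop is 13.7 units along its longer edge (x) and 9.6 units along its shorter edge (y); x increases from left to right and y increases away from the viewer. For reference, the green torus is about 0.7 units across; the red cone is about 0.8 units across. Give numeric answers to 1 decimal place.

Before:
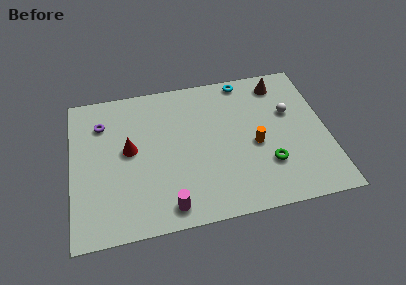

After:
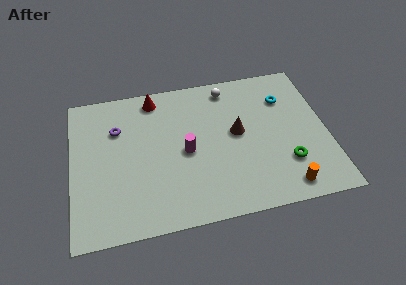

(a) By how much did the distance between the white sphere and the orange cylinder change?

+4.9

The distance was about 2.7 in the first image and 7.6 in the second, so they moved 4.9 units further apart.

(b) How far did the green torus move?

1.0

From (10.4, 2.8) to (11.4, 2.7), the green torus covered √(1.0² + 0.1²) ≈ 1.0 units.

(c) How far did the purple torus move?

0.9

From (1.7, 7.2) to (2.5, 6.7), the purple torus covered √(0.8² + 0.5²) ≈ 0.9 units.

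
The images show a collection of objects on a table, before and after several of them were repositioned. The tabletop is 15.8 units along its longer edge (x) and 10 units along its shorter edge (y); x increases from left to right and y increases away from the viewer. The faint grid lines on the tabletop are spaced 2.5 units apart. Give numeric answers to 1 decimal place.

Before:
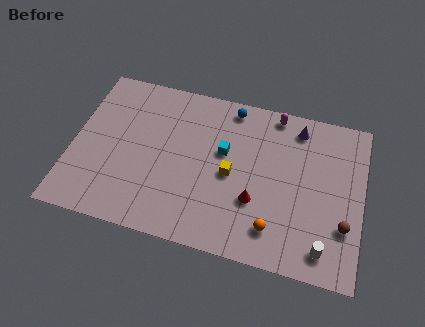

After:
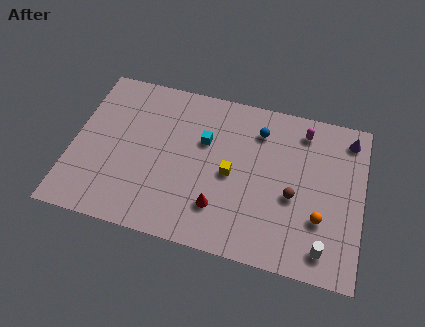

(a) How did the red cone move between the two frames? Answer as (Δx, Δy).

(-1.9, -0.9)

The red cone was at about (10.1, 3.4) and moved to about (8.2, 2.5).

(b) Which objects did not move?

the white cylinder and the yellow cube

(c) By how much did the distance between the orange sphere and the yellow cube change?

+1.4

They were about 3.7 units apart before and 5.1 after — 1.4 units further apart.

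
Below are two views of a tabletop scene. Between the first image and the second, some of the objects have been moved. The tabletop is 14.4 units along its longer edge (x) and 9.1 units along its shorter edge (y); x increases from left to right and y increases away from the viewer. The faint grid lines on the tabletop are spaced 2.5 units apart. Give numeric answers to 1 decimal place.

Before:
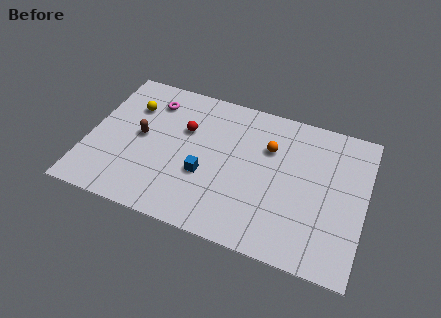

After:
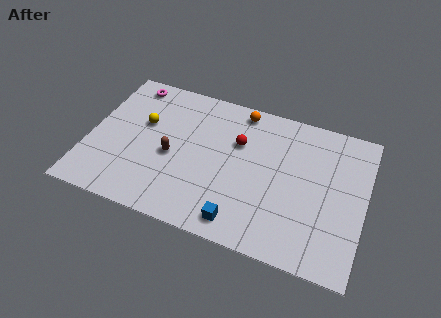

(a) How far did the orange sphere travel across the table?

2.5

From (9.3, 6.2) to (7.6, 8.1), the orange sphere covered √(1.7² + 1.9²) ≈ 2.5 units.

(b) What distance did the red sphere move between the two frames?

2.8

The red sphere was near (4.9, 5.9) before and (7.7, 6.0) after, so it travelled √(2.8² + 0.1²) ≈ 2.8 units.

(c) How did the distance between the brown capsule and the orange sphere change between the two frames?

-1.6

The distance was about 6.8 in the first image and 5.2 in the second, so they moved 1.6 units closer together.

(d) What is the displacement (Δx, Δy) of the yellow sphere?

(0.7, -0.9)

The yellow sphere was at about (2.0, 6.5) and moved to about (2.7, 5.6).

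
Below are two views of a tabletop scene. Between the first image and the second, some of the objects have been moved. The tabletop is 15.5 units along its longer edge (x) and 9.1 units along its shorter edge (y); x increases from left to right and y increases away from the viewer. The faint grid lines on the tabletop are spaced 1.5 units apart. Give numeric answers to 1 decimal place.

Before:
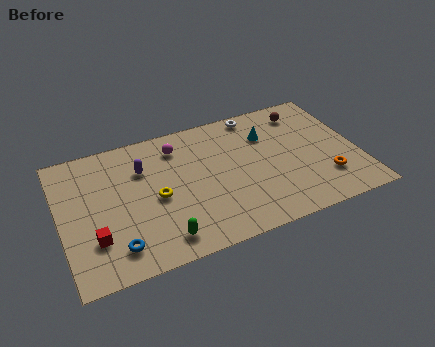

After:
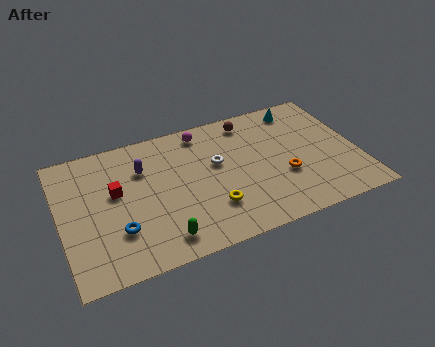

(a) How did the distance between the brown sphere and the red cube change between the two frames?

-4.8

They were about 12.5 units apart before and 7.7 after — 4.8 units closer together.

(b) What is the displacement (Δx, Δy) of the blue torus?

(0.2, 1.0)

The blue torus started near (2.6, 1.7) and ended near (2.8, 2.7).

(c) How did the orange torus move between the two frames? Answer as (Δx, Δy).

(-2.1, 0.9)

The orange torus was at about (13.6, 2.4) and moved to about (11.5, 3.3).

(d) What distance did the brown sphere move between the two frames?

2.9

The brown sphere moved from about (13.1, 7.5) to (10.2, 7.8), a distance of √(2.9² + 0.3²) ≈ 2.9.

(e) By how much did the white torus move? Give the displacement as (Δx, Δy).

(-2.4, -2.8)

The white torus was at about (10.6, 8.2) and moved to about (8.2, 5.4).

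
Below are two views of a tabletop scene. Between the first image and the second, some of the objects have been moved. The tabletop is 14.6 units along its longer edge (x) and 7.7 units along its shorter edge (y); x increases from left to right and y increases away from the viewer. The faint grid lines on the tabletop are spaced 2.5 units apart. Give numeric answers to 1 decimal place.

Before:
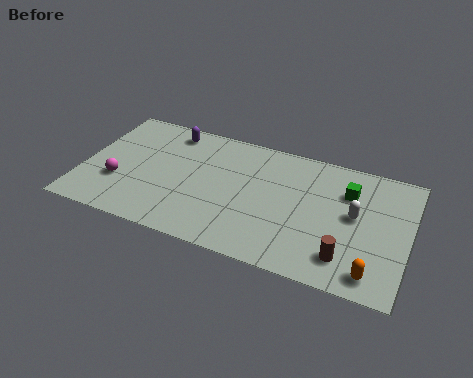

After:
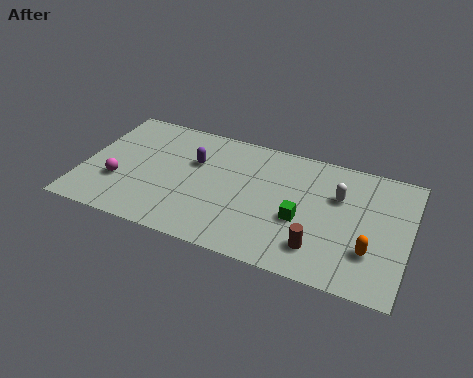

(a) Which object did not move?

the magenta sphere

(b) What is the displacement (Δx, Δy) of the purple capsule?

(1.3, -1.6)

The purple capsule was at about (3.6, 6.6) and moved to about (4.9, 5.0).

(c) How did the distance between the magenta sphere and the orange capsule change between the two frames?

-0.3

The distance was about 11.6 in the first image and 11.3 in the second, so they moved 0.3 units closer together.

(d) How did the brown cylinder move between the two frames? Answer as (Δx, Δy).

(-1.2, 0.1)

From the two frames, the brown cylinder sits at roughly (12.0, 1.6) before and (10.8, 1.7) after.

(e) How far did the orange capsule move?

1.2

The orange capsule was near (13.2, 1.1) before and (13.0, 2.3) after, so it travelled √(0.2² + 1.2²) ≈ 1.2 units.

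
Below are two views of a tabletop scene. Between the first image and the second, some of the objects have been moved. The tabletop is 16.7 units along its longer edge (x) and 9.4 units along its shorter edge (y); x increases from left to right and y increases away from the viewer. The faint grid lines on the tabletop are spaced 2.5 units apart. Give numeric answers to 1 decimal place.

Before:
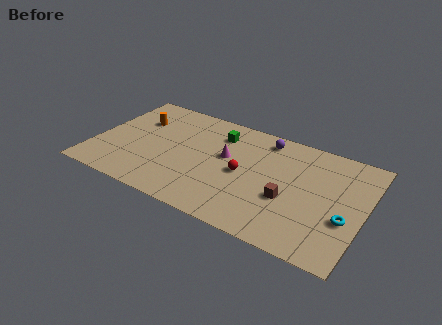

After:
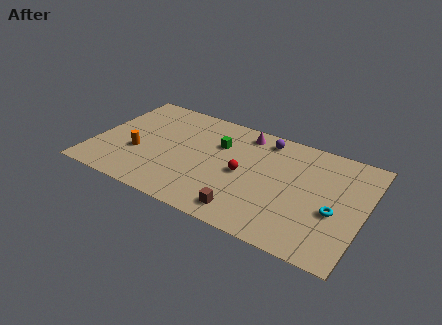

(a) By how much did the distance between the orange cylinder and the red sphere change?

-0.7

Before: roughly 7.3 units apart; after: 6.6. That's 0.7 units closer together.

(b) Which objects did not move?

the red sphere and the purple sphere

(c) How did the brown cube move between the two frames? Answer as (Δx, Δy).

(-2.3, -2.2)

From the two frames, the brown cube sits at roughly (12.2, 3.6) before and (9.9, 1.4) after.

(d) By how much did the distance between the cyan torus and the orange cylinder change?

-1.5

The distance was about 13.7 in the first image and 12.2 in the second, so they moved 1.5 units closer together.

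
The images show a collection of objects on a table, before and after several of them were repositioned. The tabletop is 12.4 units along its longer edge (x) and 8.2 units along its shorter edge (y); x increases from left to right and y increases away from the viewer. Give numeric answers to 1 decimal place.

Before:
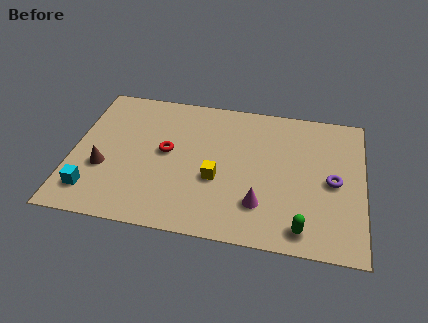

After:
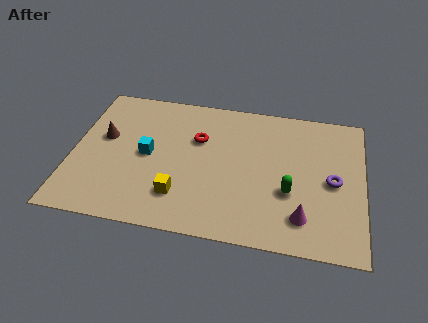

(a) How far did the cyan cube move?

3.3

The cyan cube was near (1.0, 1.6) before and (3.2, 4.1) after, so it travelled √(2.2² + 2.5²) ≈ 3.3 units.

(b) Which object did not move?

the purple torus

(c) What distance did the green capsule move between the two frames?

2.0

The green capsule moved from about (9.9, 1.1) to (9.3, 3.0), a distance of √(0.6² + 1.9²) ≈ 2.0.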